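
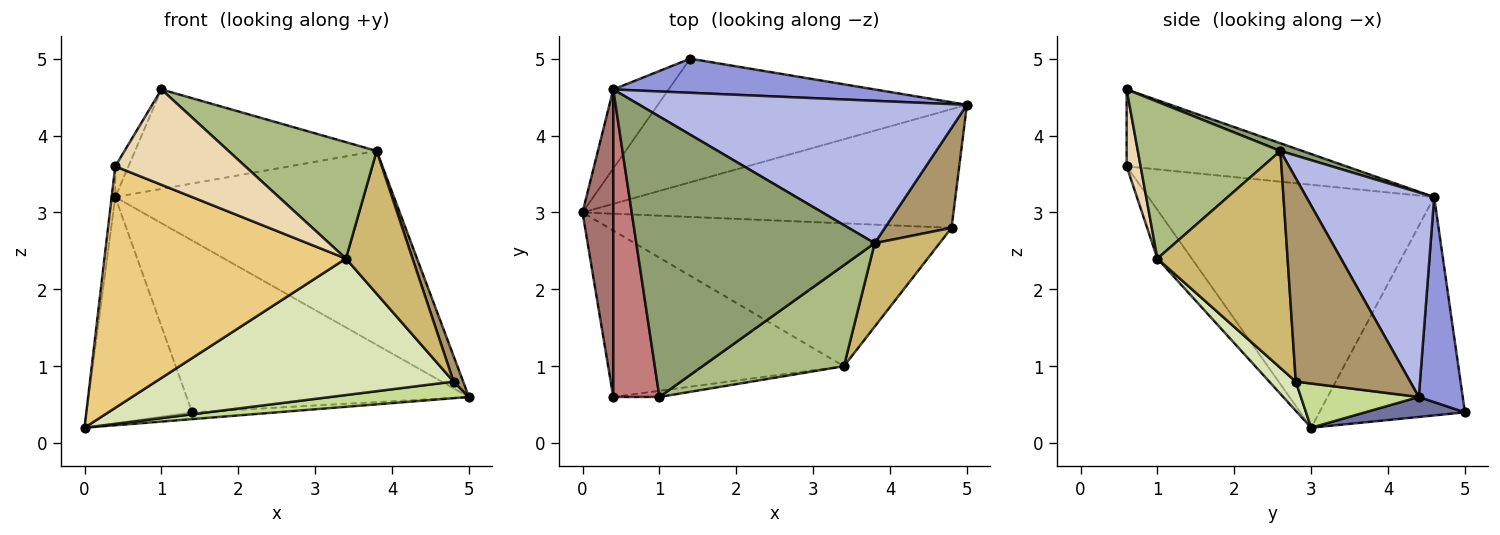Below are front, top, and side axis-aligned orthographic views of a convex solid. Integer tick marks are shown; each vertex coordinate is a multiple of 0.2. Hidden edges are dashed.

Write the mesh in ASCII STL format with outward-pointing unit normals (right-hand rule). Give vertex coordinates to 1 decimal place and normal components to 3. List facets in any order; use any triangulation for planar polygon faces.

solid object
 facet normal 0.064 0.055 -0.996
  outer loop
   vertex 1.4 5.0 0.4
   vertex 5.0 4.4 0.6
   vertex 0.0 3.0 0.2
  endloop
 endfacet
 facet normal -0.793 0.575 -0.201
  outer loop
   vertex 0.4 4.6 3.2
   vertex 1.4 5.0 0.4
   vertex 0.0 3.0 0.2
  endloop
 endfacet
 facet normal 0.151 0.970 0.192
  outer loop
   vertex 0.4 4.6 3.2
   vertex 5.0 4.4 0.6
   vertex 1.4 5.0 0.4
  endloop
 endfacet
 facet normal 0.347 0.756 0.555
  outer loop
   vertex 3.8 2.6 3.8
   vertex 5.0 4.4 0.6
   vertex 0.4 4.6 3.2
  endloop
 endfacet
 facet normal 0.030 0.334 0.942
  outer loop
   vertex 3.8 2.6 3.8
   vertex 0.4 4.6 3.2
   vertex 1.0 0.6 4.6
  endloop
 endfacet
 facet normal 0.588 -0.611 0.530
  outer loop
   vertex 3.8 2.6 3.8
   vertex 1.0 0.6 4.6
   vertex 3.4 1.0 2.4
  endloop
 endfacet
 facet normal 0.117 -0.138 -0.984
  outer loop
   vertex 4.8 2.8 0.8
   vertex 0.0 3.0 0.2
   vertex 5.0 4.4 0.6
  endloop
 endfacet
 facet normal 0.061 -0.689 -0.722
  outer loop
   vertex 4.8 2.8 0.8
   vertex 3.4 1.0 2.4
   vertex 0.0 3.0 0.2
  endloop
 endfacet
 facet normal 0.947 -0.080 0.310
  outer loop
   vertex 4.8 2.8 0.8
   vertex 5.0 4.4 0.6
   vertex 3.8 2.6 3.8
  endloop
 endfacet
 facet normal 0.860 -0.440 0.257
  outer loop
   vertex 4.8 2.8 0.8
   vertex 3.8 2.6 3.8
   vertex 3.4 1.0 2.4
  endloop
 endfacet
 facet normal -0.116 -0.818 -0.564
  outer loop
   vertex 0.4 0.6 3.6
   vertex 0.0 3.0 0.2
   vertex 3.4 1.0 2.4
  endloop
 endfacet
 facet normal 0.107 -0.992 -0.064
  outer loop
   vertex 0.4 0.6 3.6
   vertex 3.4 1.0 2.4
   vertex 1.0 0.6 4.6
  endloop
 endfacet
 facet normal -0.992 0.013 0.126
  outer loop
   vertex 0.4 0.6 3.6
   vertex 0.4 4.6 3.2
   vertex 0.0 3.0 0.2
  endloop
 endfacet
 facet normal -0.856 0.051 0.514
  outer loop
   vertex 0.4 0.6 3.6
   vertex 1.0 0.6 4.6
   vertex 0.4 4.6 3.2
  endloop
 endfacet
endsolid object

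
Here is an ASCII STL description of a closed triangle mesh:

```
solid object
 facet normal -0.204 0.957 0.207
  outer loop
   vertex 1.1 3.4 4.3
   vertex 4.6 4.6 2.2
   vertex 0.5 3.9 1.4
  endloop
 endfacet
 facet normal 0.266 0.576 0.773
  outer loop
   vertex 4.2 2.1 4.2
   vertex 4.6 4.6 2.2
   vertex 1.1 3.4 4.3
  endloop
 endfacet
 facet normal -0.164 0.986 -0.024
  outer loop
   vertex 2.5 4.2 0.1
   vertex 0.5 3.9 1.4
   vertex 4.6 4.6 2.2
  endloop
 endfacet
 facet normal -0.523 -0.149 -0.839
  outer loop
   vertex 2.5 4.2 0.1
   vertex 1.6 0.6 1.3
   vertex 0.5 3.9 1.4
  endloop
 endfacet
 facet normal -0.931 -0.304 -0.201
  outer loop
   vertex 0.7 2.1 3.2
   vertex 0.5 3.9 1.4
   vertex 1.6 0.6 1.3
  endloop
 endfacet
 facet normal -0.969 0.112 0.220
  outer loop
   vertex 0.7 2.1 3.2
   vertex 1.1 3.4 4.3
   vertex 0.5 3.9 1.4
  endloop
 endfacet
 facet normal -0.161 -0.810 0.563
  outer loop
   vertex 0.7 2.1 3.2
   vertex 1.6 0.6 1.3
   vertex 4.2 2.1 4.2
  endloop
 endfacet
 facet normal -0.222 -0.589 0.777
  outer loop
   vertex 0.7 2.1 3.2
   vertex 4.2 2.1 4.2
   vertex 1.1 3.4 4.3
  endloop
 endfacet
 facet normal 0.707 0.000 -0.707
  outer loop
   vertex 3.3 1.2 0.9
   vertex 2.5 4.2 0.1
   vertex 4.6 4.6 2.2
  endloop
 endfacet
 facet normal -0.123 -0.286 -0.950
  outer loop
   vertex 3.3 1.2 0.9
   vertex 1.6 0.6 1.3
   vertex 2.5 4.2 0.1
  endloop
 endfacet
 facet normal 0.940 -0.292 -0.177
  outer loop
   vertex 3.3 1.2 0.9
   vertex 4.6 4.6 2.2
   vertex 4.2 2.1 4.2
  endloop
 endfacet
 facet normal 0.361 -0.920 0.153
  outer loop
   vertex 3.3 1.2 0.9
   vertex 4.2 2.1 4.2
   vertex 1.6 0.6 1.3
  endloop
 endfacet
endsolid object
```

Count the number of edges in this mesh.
18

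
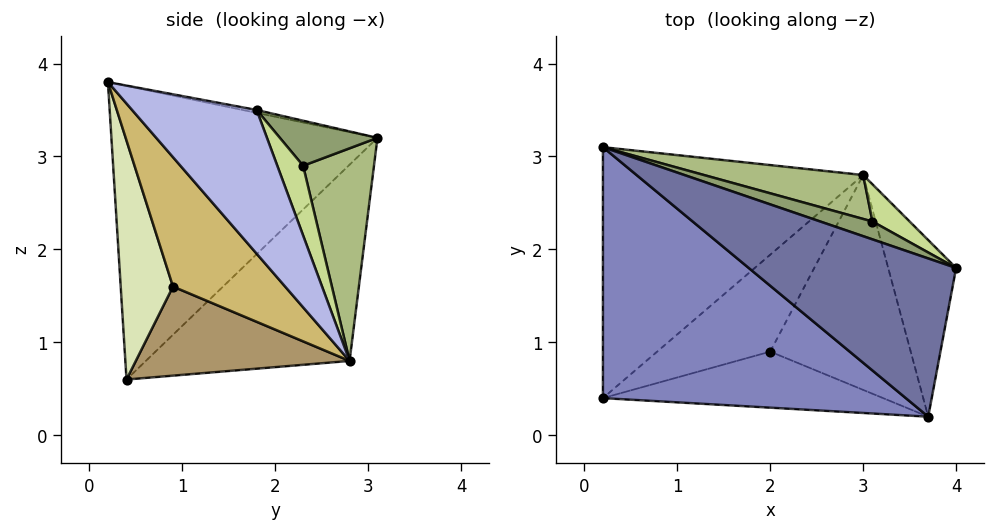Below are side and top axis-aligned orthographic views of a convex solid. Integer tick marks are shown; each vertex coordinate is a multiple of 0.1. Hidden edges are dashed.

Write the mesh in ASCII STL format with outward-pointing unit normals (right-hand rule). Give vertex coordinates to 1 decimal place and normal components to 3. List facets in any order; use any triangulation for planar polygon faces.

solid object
 facet normal -0.014 0.187 0.982
  outer loop
   vertex 3.7 0.2 3.8
   vertex 4.0 1.8 3.5
   vertex 0.2 3.1 3.2
  endloop
 endfacet
 facet normal -0.572 -0.569 0.591
  outer loop
   vertex 3.7 0.2 3.8
   vertex 0.2 3.1 3.2
   vertex 0.2 0.4 0.6
  endloop
 endfacet
 facet normal -0.477 0.610 -0.633
  outer loop
   vertex 3.0 2.8 0.8
   vertex 0.2 0.4 0.6
   vertex 0.2 3.1 3.2
  endloop
 endfacet
 facet normal 0.877 -0.242 -0.415
  outer loop
   vertex 3.0 2.8 0.8
   vertex 4.0 1.8 3.5
   vertex 3.7 0.2 3.8
  endloop
 endfacet
 facet normal 0.283 0.902 0.327
  outer loop
   vertex 3.1 2.3 2.9
   vertex 0.2 3.1 3.2
   vertex 4.0 1.8 3.5
  endloop
 endfacet
 facet normal 0.280 0.937 0.210
  outer loop
   vertex 3.1 2.3 2.9
   vertex 3.0 2.8 0.8
   vertex 0.2 3.1 3.2
  endloop
 endfacet
 facet normal 0.372 0.907 0.198
  outer loop
   vertex 3.1 2.3 2.9
   vertex 4.0 1.8 3.5
   vertex 3.0 2.8 0.8
  endloop
 endfacet
 facet normal 0.503 -0.632 -0.590
  outer loop
   vertex 2.0 0.9 1.6
   vertex 3.7 0.2 3.8
   vertex 0.2 0.4 0.6
  endloop
 endfacet
 facet normal 0.517 -0.549 -0.657
  outer loop
   vertex 2.0 0.9 1.6
   vertex 0.2 0.4 0.6
   vertex 3.0 2.8 0.8
  endloop
 endfacet
 facet normal 0.564 -0.554 -0.612
  outer loop
   vertex 2.0 0.9 1.6
   vertex 3.0 2.8 0.8
   vertex 3.7 0.2 3.8
  endloop
 endfacet
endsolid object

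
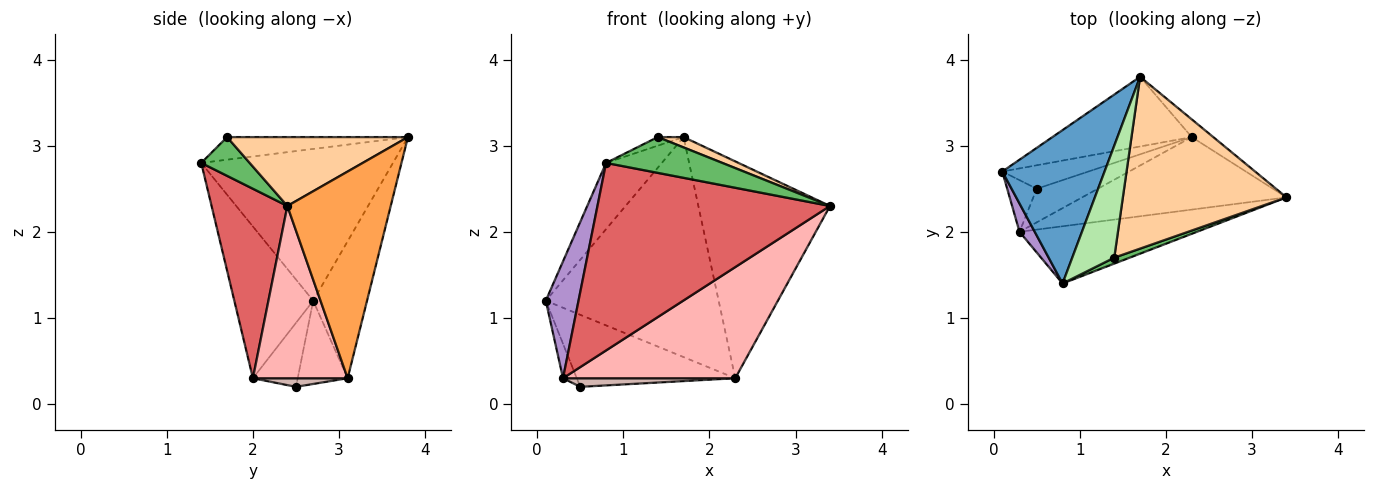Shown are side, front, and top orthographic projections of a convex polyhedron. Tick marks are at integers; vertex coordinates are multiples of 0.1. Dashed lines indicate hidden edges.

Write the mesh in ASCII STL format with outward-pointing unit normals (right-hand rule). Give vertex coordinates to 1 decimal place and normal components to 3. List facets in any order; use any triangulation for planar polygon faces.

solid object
 facet normal -0.806 0.234 0.543
  outer loop
   vertex 0.8 1.4 2.8
   vertex 1.7 3.8 3.1
   vertex 0.1 2.7 1.2
  endloop
 endfacet
 facet normal -0.285 0.914 -0.289
  outer loop
   vertex 2.3 3.1 0.3
   vertex 0.1 2.7 1.2
   vertex 1.7 3.8 3.1
  endloop
 endfacet
 facet normal 0.616 0.785 -0.064
  outer loop
   vertex 2.3 3.1 0.3
   vertex 1.7 3.8 3.1
   vertex 3.4 2.4 2.3
  endloop
 endfacet
 facet normal 0.387 -0.055 0.920
  outer loop
   vertex 1.4 1.7 3.1
   vertex 3.4 2.4 2.3
   vertex 1.7 3.8 3.1
  endloop
 endfacet
 facet normal 0.380 -0.912 0.152
  outer loop
   vertex 1.4 1.7 3.1
   vertex 0.8 1.4 2.8
   vertex 3.4 2.4 2.3
  endloop
 endfacet
 facet normal -0.473 0.068 0.878
  outer loop
   vertex 1.4 1.7 3.1
   vertex 1.7 3.8 3.1
   vertex 0.8 1.4 2.8
  endloop
 endfacet
 facet normal 0.298 -0.913 -0.279
  outer loop
   vertex 0.3 2.0 0.3
   vertex 3.4 2.4 2.3
   vertex 0.8 1.4 2.8
  endloop
 endfacet
 facet normal 0.418 -0.761 -0.496
  outer loop
   vertex 0.3 2.0 0.3
   vertex 2.3 3.1 0.3
   vertex 3.4 2.4 2.3
  endloop
 endfacet
 facet normal -0.920 -0.382 0.092
  outer loop
   vertex 0.3 2.0 0.3
   vertex 0.8 1.4 2.8
   vertex 0.1 2.7 1.2
  endloop
 endfacet
 facet normal -0.287 0.911 -0.297
  outer loop
   vertex 0.5 2.5 0.2
   vertex 0.1 2.7 1.2
   vertex 2.3 3.1 0.3
  endloop
 endfacet
 facet normal -0.874 0.269 -0.404
  outer loop
   vertex 0.5 2.5 0.2
   vertex 0.3 2.0 0.3
   vertex 0.1 2.7 1.2
  endloop
 endfacet
 facet normal 0.135 -0.246 -0.960
  outer loop
   vertex 0.5 2.5 0.2
   vertex 2.3 3.1 0.3
   vertex 0.3 2.0 0.3
  endloop
 endfacet
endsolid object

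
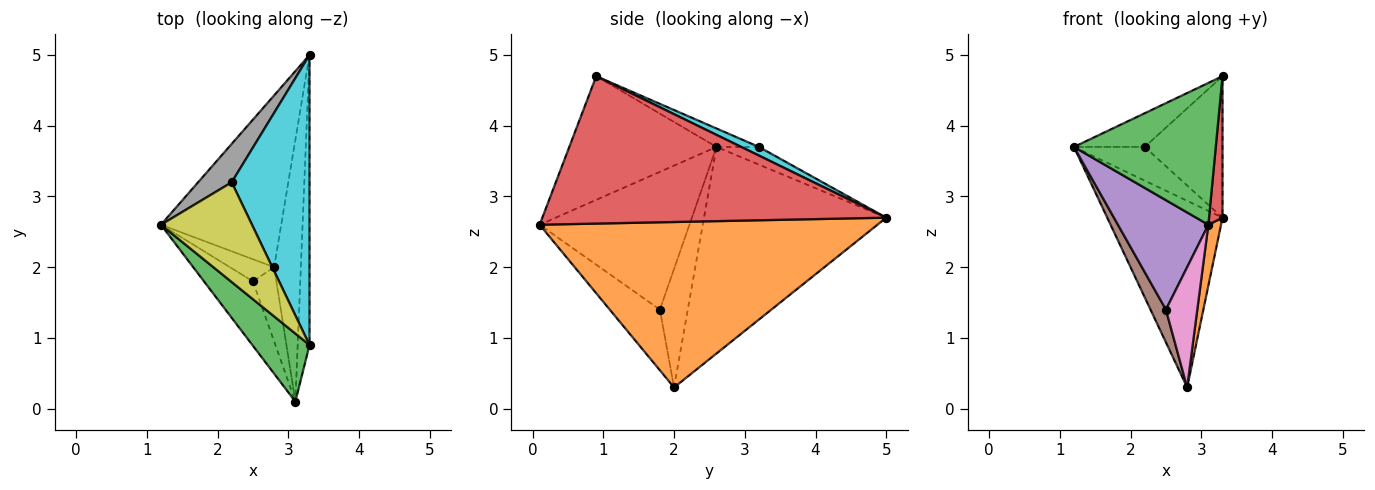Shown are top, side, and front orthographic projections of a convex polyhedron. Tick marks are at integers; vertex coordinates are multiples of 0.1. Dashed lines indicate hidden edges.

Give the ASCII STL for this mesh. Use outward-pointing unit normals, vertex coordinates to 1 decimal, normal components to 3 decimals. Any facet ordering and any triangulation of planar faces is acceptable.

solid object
 facet normal -0.758 0.480 -0.441
  outer loop
   vertex 2.8 2.0 0.3
   vertex 1.2 2.6 3.7
   vertex 3.3 5.0 2.7
  endloop
 endfacet
 facet normal 0.987 -0.037 -0.159
  outer loop
   vertex 2.8 2.0 0.3
   vertex 3.3 5.0 2.7
   vertex 3.1 0.1 2.6
  endloop
 endfacet
 facet normal -0.683 -0.658 0.316
  outer loop
   vertex 3.3 0.9 4.7
   vertex 1.2 2.6 3.7
   vertex 3.1 0.1 2.6
  endloop
 endfacet
 facet normal 0.996 -0.039 -0.080
  outer loop
   vertex 3.3 0.9 4.7
   vertex 3.1 0.1 2.6
   vertex 3.3 5.0 2.7
  endloop
 endfacet
 facet normal -0.819 -0.494 -0.291
  outer loop
   vertex 2.5 1.8 1.4
   vertex 3.1 0.1 2.6
   vertex 1.2 2.6 3.7
  endloop
 endfacet
 facet normal -0.832 -0.460 -0.310
  outer loop
   vertex 2.5 1.8 1.4
   vertex 1.2 2.6 3.7
   vertex 2.8 2.0 0.3
  endloop
 endfacet
 facet normal -0.806 -0.504 -0.311
  outer loop
   vertex 2.5 1.8 1.4
   vertex 2.8 2.0 0.3
   vertex 3.1 0.1 2.6
  endloop
 endfacet
 facet normal -0.368 0.613 0.699
  outer loop
   vertex 2.2 3.2 3.7
   vertex 3.3 5.0 2.7
   vertex 1.2 2.6 3.7
  endloop
 endfacet
 facet normal -0.189 0.314 0.930
  outer loop
   vertex 2.2 3.2 3.7
   vertex 1.2 2.6 3.7
   vertex 3.3 0.9 4.7
  endloop
 endfacet
 facet normal 0.099 0.436 0.894
  outer loop
   vertex 2.2 3.2 3.7
   vertex 3.3 0.9 4.7
   vertex 3.3 5.0 2.7
  endloop
 endfacet
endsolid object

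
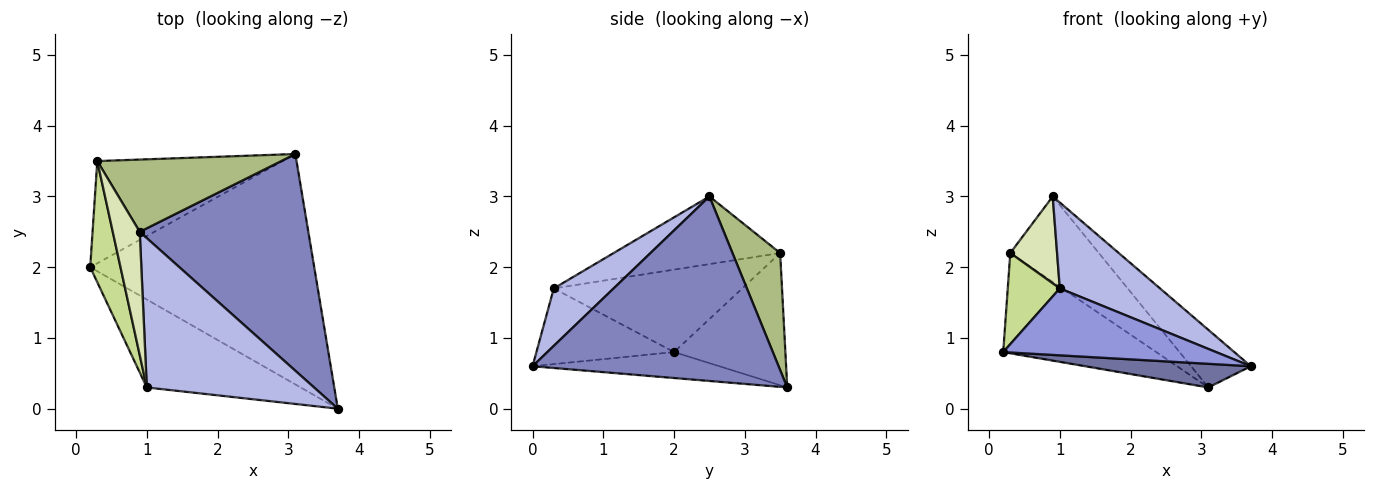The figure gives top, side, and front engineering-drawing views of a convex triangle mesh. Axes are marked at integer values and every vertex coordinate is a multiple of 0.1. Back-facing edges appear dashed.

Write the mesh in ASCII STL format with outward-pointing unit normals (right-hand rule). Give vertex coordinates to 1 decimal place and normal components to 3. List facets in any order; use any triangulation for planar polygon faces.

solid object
 facet normal -0.114 -0.101 -0.988
  outer loop
   vertex 3.1 3.6 0.3
   vertex 3.7 0.0 0.6
   vertex 0.2 2.0 0.8
  endloop
 endfacet
 facet normal 0.727 0.176 0.664
  outer loop
   vertex 0.9 2.5 3.0
   vertex 3.7 0.0 0.6
   vertex 3.1 3.6 0.3
  endloop
 endfacet
 facet normal -0.365 -0.564 -0.741
  outer loop
   vertex 1.0 0.3 1.7
   vertex 0.2 2.0 0.8
   vertex 3.7 0.0 0.6
  endloop
 endfacet
 facet normal 0.285 -0.478 0.831
  outer loop
   vertex 1.0 0.3 1.7
   vertex 3.7 0.0 0.6
   vertex 0.9 2.5 3.0
  endloop
 endfacet
 facet normal -0.454 0.624 -0.636
  outer loop
   vertex 0.3 3.5 2.2
   vertex 3.1 3.6 0.3
   vertex 0.2 2.0 0.8
  endloop
 endfacet
 facet normal 0.380 0.706 0.597
  outer loop
   vertex 0.3 3.5 2.2
   vertex 0.9 2.5 3.0
   vertex 3.1 3.6 0.3
  endloop
 endfacet
 facet normal -0.909 -0.251 0.334
  outer loop
   vertex 0.3 3.5 2.2
   vertex 0.2 2.0 0.8
   vertex 1.0 0.3 1.7
  endloop
 endfacet
 facet normal -0.899 -0.253 0.358
  outer loop
   vertex 0.3 3.5 2.2
   vertex 1.0 0.3 1.7
   vertex 0.9 2.5 3.0
  endloop
 endfacet
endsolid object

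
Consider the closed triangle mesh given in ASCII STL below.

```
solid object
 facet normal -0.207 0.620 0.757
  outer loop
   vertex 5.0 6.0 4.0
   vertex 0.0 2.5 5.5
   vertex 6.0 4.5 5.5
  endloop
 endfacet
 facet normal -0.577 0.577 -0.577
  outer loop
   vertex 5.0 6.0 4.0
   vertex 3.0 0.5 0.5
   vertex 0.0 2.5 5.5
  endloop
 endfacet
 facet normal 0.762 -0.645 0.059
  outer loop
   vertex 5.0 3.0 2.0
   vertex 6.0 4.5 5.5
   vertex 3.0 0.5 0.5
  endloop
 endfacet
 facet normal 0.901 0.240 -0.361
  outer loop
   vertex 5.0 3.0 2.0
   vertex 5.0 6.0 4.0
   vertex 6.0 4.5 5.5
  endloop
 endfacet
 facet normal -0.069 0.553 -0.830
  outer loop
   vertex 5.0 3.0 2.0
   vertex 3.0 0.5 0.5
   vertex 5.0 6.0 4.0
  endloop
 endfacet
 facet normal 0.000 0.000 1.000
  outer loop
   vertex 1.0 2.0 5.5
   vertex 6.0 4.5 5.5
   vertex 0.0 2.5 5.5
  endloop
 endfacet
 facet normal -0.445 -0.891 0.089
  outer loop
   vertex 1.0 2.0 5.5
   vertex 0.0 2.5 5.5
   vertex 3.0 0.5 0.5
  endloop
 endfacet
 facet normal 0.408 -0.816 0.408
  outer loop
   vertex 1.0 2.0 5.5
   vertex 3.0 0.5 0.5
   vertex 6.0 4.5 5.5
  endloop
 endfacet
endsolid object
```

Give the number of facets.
8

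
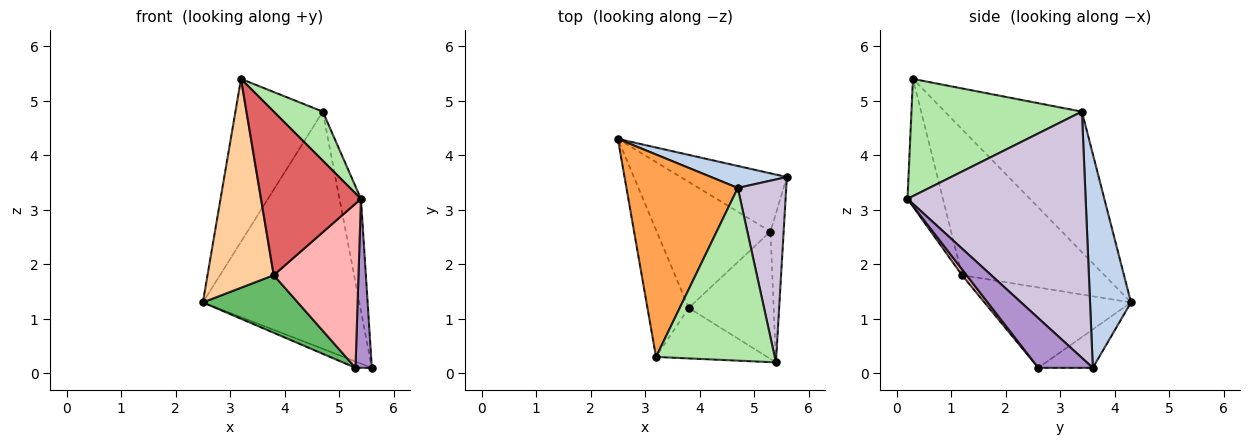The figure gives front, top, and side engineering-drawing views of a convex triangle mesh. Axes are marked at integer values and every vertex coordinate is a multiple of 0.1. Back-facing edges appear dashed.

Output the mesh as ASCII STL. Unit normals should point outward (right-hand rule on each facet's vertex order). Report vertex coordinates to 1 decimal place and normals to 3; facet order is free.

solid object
 facet normal -0.339 0.102 -0.935
  outer loop
   vertex 5.3 2.6 0.1
   vertex 2.5 4.3 1.3
   vertex 5.6 3.6 0.1
  endloop
 endfacet
 facet normal 0.252 0.964 0.089
  outer loop
   vertex 4.7 3.4 4.8
   vertex 5.6 3.6 0.1
   vertex 2.5 4.3 1.3
  endloop
 endfacet
 facet normal -0.701 0.447 0.556
  outer loop
   vertex 4.7 3.4 4.8
   vertex 2.5 4.3 1.3
   vertex 3.2 0.3 5.4
  endloop
 endfacet
 facet normal -0.878 -0.408 -0.248
  outer loop
   vertex 3.8 1.2 1.8
   vertex 3.2 0.3 5.4
   vertex 2.5 4.3 1.3
  endloop
 endfacet
 facet normal -0.540 -0.350 -0.765
  outer loop
   vertex 3.8 1.2 1.8
   vertex 2.5 4.3 1.3
   vertex 5.3 2.6 0.1
  endloop
 endfacet
 facet normal 0.689 -0.198 0.698
  outer loop
   vertex 5.4 0.2 3.2
   vertex 4.7 3.4 4.8
   vertex 3.2 0.3 5.4
  endloop
 endfacet
 facet normal -0.321 -0.905 -0.280
  outer loop
   vertex 5.4 0.2 3.2
   vertex 3.2 0.3 5.4
   vertex 3.8 1.2 1.8
  endloop
 endfacet
 facet normal 0.043 -0.789 -0.612
  outer loop
   vertex 5.4 0.2 3.2
   vertex 3.8 1.2 1.8
   vertex 5.3 2.6 0.1
  endloop
 endfacet
 facet normal 0.928 -0.279 -0.246
  outer loop
   vertex 5.4 0.2 3.2
   vertex 5.3 2.6 0.1
   vertex 5.6 3.6 0.1
  endloop
 endfacet
 facet normal 0.974 0.117 0.192
  outer loop
   vertex 5.4 0.2 3.2
   vertex 5.6 3.6 0.1
   vertex 4.7 3.4 4.8
  endloop
 endfacet
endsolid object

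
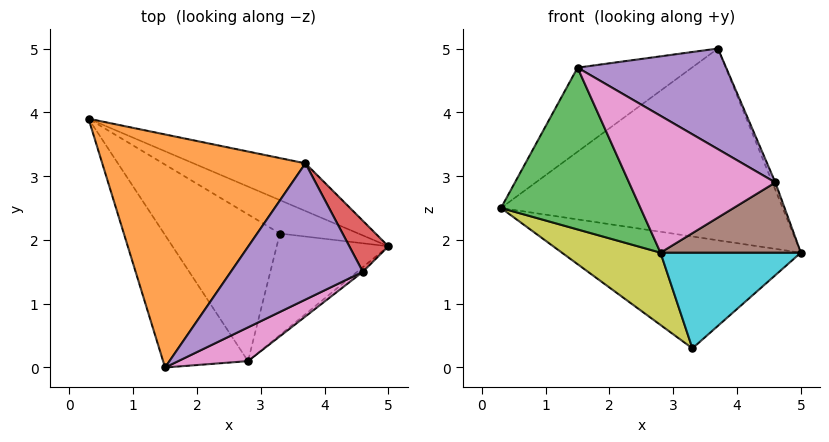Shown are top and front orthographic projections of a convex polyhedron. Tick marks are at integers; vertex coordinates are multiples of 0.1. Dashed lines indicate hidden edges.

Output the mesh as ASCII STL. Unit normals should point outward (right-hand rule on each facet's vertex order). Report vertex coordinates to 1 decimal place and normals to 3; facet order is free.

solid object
 facet normal 0.353 0.908 -0.226
  outer loop
   vertex 3.7 3.2 5.0
   vertex 5.0 1.9 1.8
   vertex 0.3 3.9 2.5
  endloop
 endfacet
 facet normal -0.528 0.288 0.799
  outer loop
   vertex 3.7 3.2 5.0
   vertex 0.3 3.9 2.5
   vertex 1.5 0.0 4.7
  endloop
 endfacet
 facet normal -0.804 -0.460 -0.376
  outer loop
   vertex 2.8 0.1 1.8
   vertex 1.5 0.0 4.7
   vertex 0.3 3.9 2.5
  endloop
 endfacet
 facet normal 0.932 0.052 0.358
  outer loop
   vertex 4.6 1.5 2.9
   vertex 5.0 1.9 1.8
   vertex 3.7 3.2 5.0
  endloop
 endfacet
 facet normal 0.602 -0.474 0.642
  outer loop
   vertex 4.6 1.5 2.9
   vertex 3.7 3.2 5.0
   vertex 1.5 0.0 4.7
  endloop
 endfacet
 facet normal 0.632 -0.773 -0.051
  outer loop
   vertex 4.6 1.5 2.9
   vertex 2.8 0.1 1.8
   vertex 5.0 1.9 1.8
  endloop
 endfacet
 facet normal 0.520 -0.829 0.205
  outer loop
   vertex 4.6 1.5 2.9
   vertex 1.5 0.0 4.7
   vertex 2.8 0.1 1.8
  endloop
 endfacet
 facet normal 0.343 0.900 -0.269
  outer loop
   vertex 3.3 2.1 0.3
   vertex 0.3 3.9 2.5
   vertex 5.0 1.9 1.8
  endloop
 endfacet
 facet normal -0.678 -0.325 -0.659
  outer loop
   vertex 3.3 2.1 0.3
   vertex 2.8 0.1 1.8
   vertex 0.3 3.9 2.5
  endloop
 endfacet
 facet normal 0.489 -0.598 -0.634
  outer loop
   vertex 3.3 2.1 0.3
   vertex 5.0 1.9 1.8
   vertex 2.8 0.1 1.8
  endloop
 endfacet
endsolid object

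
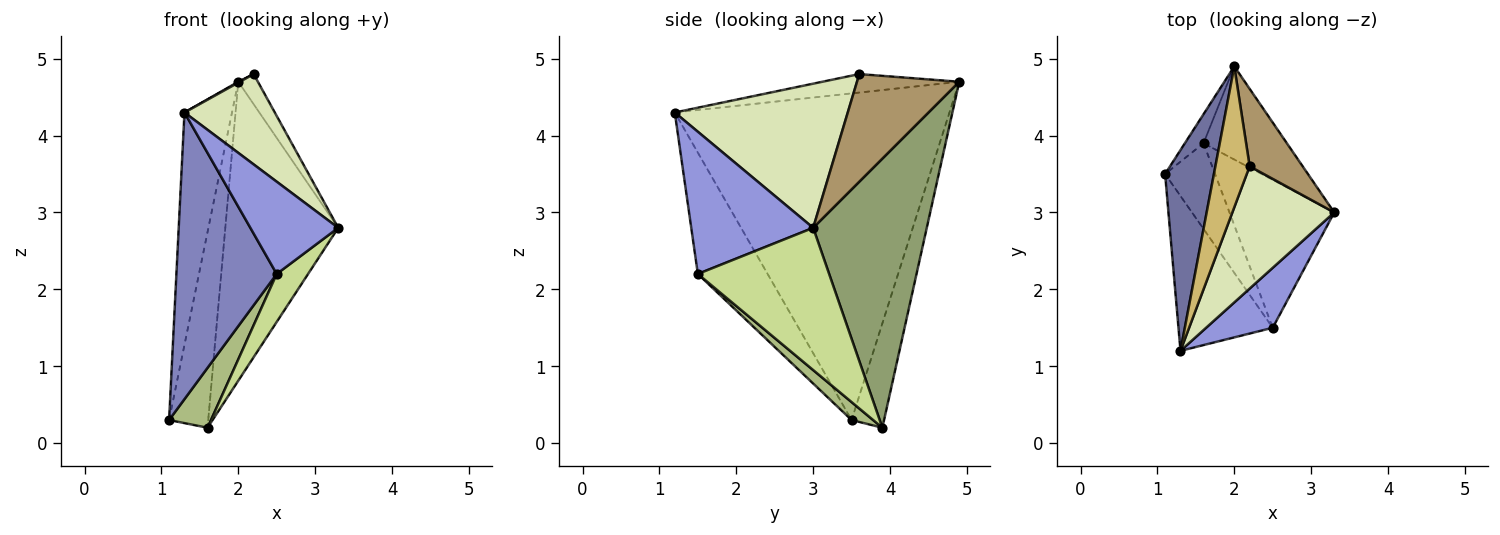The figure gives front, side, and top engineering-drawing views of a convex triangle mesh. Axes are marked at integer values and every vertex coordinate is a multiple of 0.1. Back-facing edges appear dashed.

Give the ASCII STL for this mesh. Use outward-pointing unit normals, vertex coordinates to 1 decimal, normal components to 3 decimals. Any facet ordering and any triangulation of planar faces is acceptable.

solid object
 facet normal -0.975 0.169 0.146
  outer loop
   vertex 2.0 4.9 4.7
   vertex 1.1 3.5 0.3
   vertex 1.3 1.2 4.3
  endloop
 endfacet
 facet normal -0.522 -0.750 -0.405
  outer loop
   vertex 2.5 1.5 2.2
   vertex 1.3 1.2 4.3
   vertex 1.1 3.5 0.3
  endloop
 endfacet
 facet normal 0.758 -0.547 0.355
  outer loop
   vertex 2.5 1.5 2.2
   vertex 3.3 3.0 2.8
   vertex 1.3 1.2 4.3
  endloop
 endfacet
 facet normal -0.634 0.765 -0.114
  outer loop
   vertex 1.6 3.9 0.2
   vertex 1.1 3.5 0.3
   vertex 2.0 4.9 4.7
  endloop
 endfacet
 facet normal 0.693 0.689 -0.215
  outer loop
   vertex 1.6 3.9 0.2
   vertex 2.0 4.9 4.7
   vertex 3.3 3.0 2.8
  endloop
 endfacet
 facet normal 0.282 -0.549 -0.786
  outer loop
   vertex 1.6 3.9 0.2
   vertex 2.5 1.5 2.2
   vertex 1.1 3.5 0.3
  endloop
 endfacet
 facet normal 0.791 -0.189 -0.582
  outer loop
   vertex 1.6 3.9 0.2
   vertex 3.3 3.0 2.8
   vertex 2.5 1.5 2.2
  endloop
 endfacet
 facet normal 0.751 -0.392 0.531
  outer loop
   vertex 2.2 3.6 4.8
   vertex 1.3 1.2 4.3
   vertex 3.3 3.0 2.8
  endloop
 endfacet
 facet normal 0.884 0.170 0.435
  outer loop
   vertex 2.2 3.6 4.8
   vertex 3.3 3.0 2.8
   vertex 2.0 4.9 4.7
  endloop
 endfacet
 facet normal -0.475 -0.005 0.880
  outer loop
   vertex 2.2 3.6 4.8
   vertex 2.0 4.9 4.7
   vertex 1.3 1.2 4.3
  endloop
 endfacet
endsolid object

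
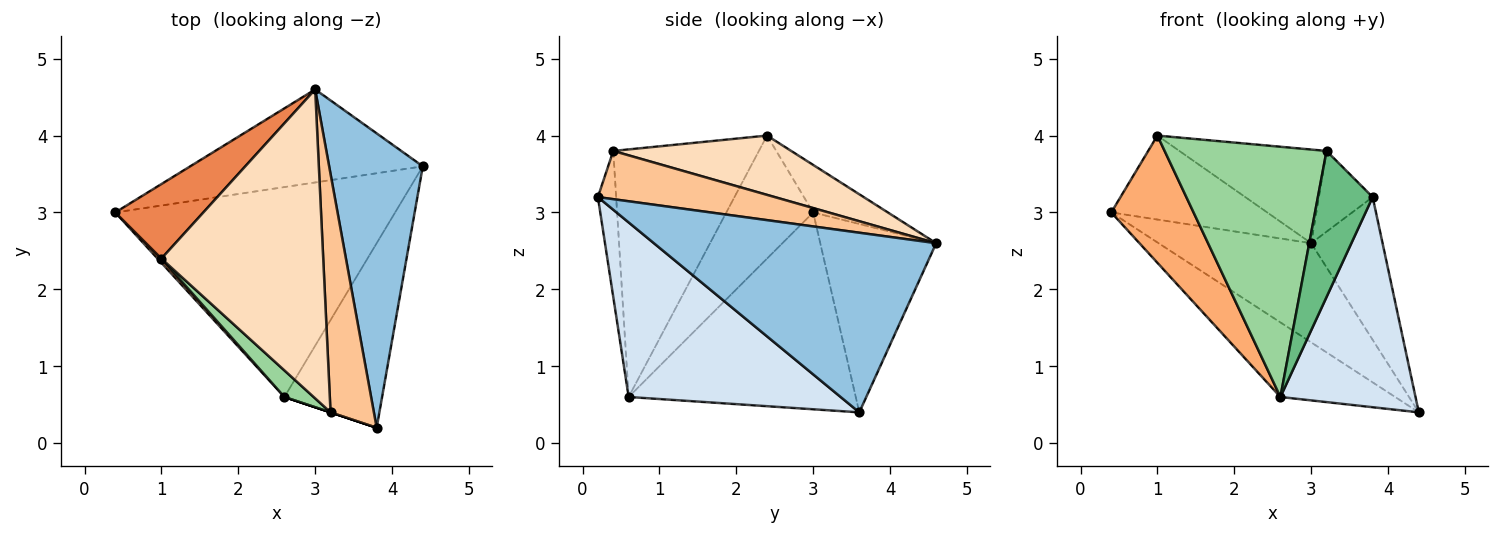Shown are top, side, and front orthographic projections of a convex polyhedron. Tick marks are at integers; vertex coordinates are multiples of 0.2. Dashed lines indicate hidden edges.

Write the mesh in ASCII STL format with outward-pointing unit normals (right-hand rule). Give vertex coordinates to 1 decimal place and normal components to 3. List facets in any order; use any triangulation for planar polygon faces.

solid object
 facet normal -0.485 0.638 -0.598
  outer loop
   vertex 3.0 4.6 2.6
   vertex 4.4 3.6 0.4
   vertex 0.4 3.0 3.0
  endloop
 endfacet
 facet normal 0.865 0.219 0.451
  outer loop
   vertex 3.0 4.6 2.6
   vertex 3.8 0.2 3.2
   vertex 4.4 3.6 0.4
  endloop
 endfacet
 facet normal -0.552 0.279 -0.785
  outer loop
   vertex 2.6 0.6 0.6
   vertex 0.4 3.0 3.0
   vertex 4.4 3.6 0.4
  endloop
 endfacet
 facet normal 0.763 -0.486 -0.427
  outer loop
   vertex 2.6 0.6 0.6
   vertex 4.4 3.6 0.4
   vertex 3.8 0.2 3.2
  endloop
 endfacet
 facet normal -0.337 0.704 0.625
  outer loop
   vertex 1.0 2.4 4.0
   vertex 3.0 4.6 2.6
   vertex 0.4 3.0 3.0
  endloop
 endfacet
 facet normal -0.726 -0.688 0.023
  outer loop
   vertex 1.0 2.4 4.0
   vertex 0.4 3.0 3.0
   vertex 2.6 0.6 0.6
  endloop
 endfacet
 facet normal 0.725 0.221 0.652
  outer loop
   vertex 3.2 0.4 3.8
   vertex 3.8 0.2 3.2
   vertex 3.0 4.6 2.6
  endloop
 endfacet
 facet normal 0.331 0.274 0.903
  outer loop
   vertex 3.2 0.4 3.8
   vertex 3.0 4.6 2.6
   vertex 1.0 2.4 4.0
  endloop
 endfacet
 facet normal -0.316 -0.949 0.000
  outer loop
   vertex 3.2 0.4 3.8
   vertex 2.6 0.6 0.6
   vertex 3.8 0.2 3.2
  endloop
 endfacet
 facet normal -0.667 -0.741 0.079
  outer loop
   vertex 3.2 0.4 3.8
   vertex 1.0 2.4 4.0
   vertex 2.6 0.6 0.6
  endloop
 endfacet
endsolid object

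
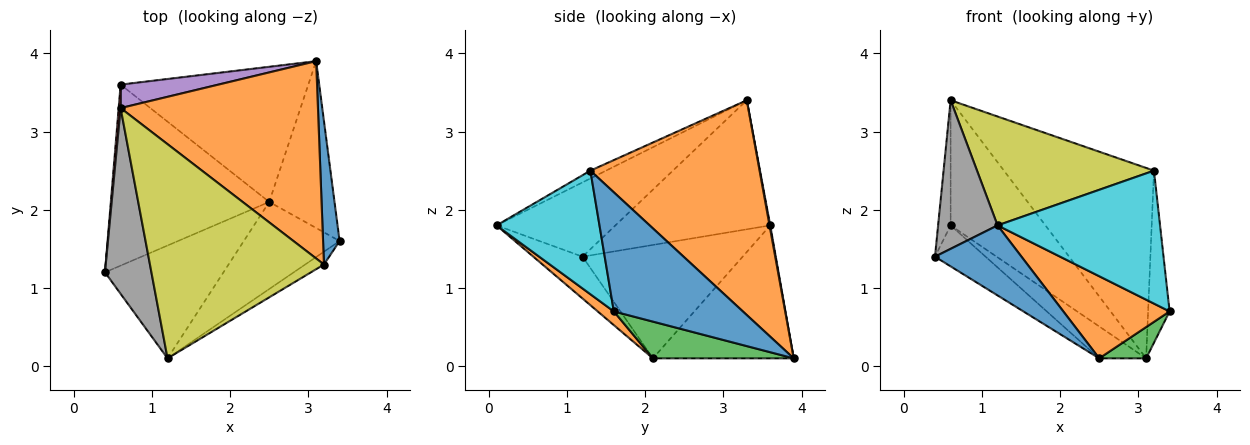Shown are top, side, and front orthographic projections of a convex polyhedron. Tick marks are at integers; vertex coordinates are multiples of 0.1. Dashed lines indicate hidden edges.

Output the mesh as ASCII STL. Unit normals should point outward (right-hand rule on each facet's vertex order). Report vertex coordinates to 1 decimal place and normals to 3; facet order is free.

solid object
 facet normal 0.977 0.163 0.136
  outer loop
   vertex 3.2 1.3 2.5
   vertex 3.4 1.6 0.7
   vertex 3.1 3.9 0.1
  endloop
 endfacet
 facet normal 0.617 0.547 0.567
  outer loop
   vertex 3.2 1.3 2.5
   vertex 3.1 3.9 0.1
   vertex 0.6 3.3 3.4
  endloop
 endfacet
 facet normal 0.484 -0.161 -0.860
  outer loop
   vertex 2.5 2.1 0.1
   vertex 3.1 3.9 0.1
   vertex 3.4 1.6 0.7
  endloop
 endfacet
 facet normal -0.997 0.081 0.015
  outer loop
   vertex 0.6 3.6 1.8
   vertex 0.4 1.2 1.4
   vertex 0.6 3.3 3.4
  endloop
 endfacet
 facet normal 0.007 0.983 0.184
  outer loop
   vertex 0.6 3.6 1.8
   vertex 0.6 3.3 3.4
   vertex 3.1 3.9 0.1
  endloop
 endfacet
 facet normal -0.573 0.181 -0.800
  outer loop
   vertex 0.6 3.6 1.8
   vertex 2.5 2.1 0.1
   vertex 0.4 1.2 1.4
  endloop
 endfacet
 facet normal -0.568 0.189 -0.801
  outer loop
   vertex 0.6 3.6 1.8
   vertex 3.1 3.9 0.1
   vertex 2.5 2.1 0.1
  endloop
 endfacet
 facet normal -0.781 -0.390 0.488
  outer loop
   vertex 1.2 0.1 1.8
   vertex 0.6 3.3 3.4
   vertex 0.4 1.2 1.4
  endloop
 endfacet
 facet normal -0.040 -0.453 0.891
  outer loop
   vertex 1.2 0.1 1.8
   vertex 3.2 1.3 2.5
   vertex 0.6 3.3 3.4
  endloop
 endfacet
 facet normal 0.534 -0.842 -0.081
  outer loop
   vertex 1.2 0.1 1.8
   vertex 3.4 1.6 0.7
   vertex 3.2 1.3 2.5
  endloop
 endfacet
 facet normal -0.287 -0.505 -0.814
  outer loop
   vertex 1.2 0.1 1.8
   vertex 0.4 1.2 1.4
   vertex 2.5 2.1 0.1
  endloop
 endfacet
 facet normal 0.103 -0.682 -0.724
  outer loop
   vertex 1.2 0.1 1.8
   vertex 2.5 2.1 0.1
   vertex 3.4 1.6 0.7
  endloop
 endfacet
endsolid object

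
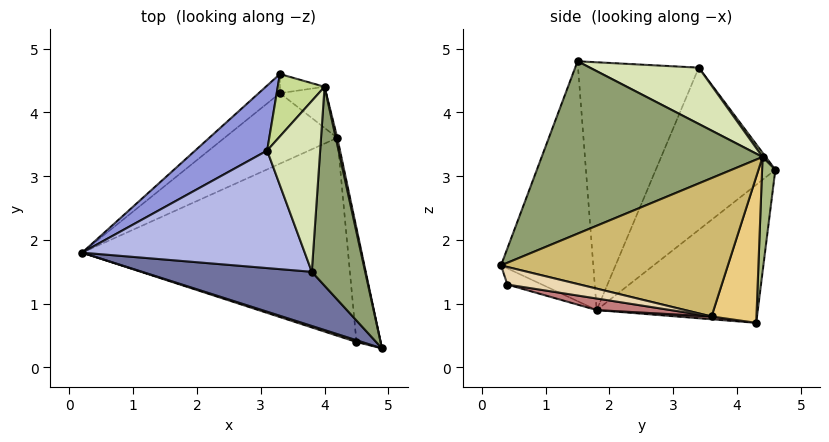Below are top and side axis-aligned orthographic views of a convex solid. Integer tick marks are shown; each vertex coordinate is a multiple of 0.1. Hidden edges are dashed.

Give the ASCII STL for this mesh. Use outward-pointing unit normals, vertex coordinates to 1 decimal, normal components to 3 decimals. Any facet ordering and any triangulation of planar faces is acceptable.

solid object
 facet normal -0.327 -0.916 0.231
  outer loop
   vertex 3.8 1.5 4.8
   vertex 0.2 1.8 0.9
   vertex 4.9 0.3 1.6
  endloop
 endfacet
 facet normal -0.629 0.772 -0.096
  outer loop
   vertex 3.3 4.3 0.7
   vertex 0.2 1.8 0.9
   vertex 3.3 4.6 3.1
  endloop
 endfacet
 facet normal -0.751 0.570 0.333
  outer loop
   vertex 3.1 3.4 4.7
   vertex 3.3 4.6 3.1
   vertex 0.2 1.8 0.9
  endloop
 endfacet
 facet normal -0.724 -0.232 0.650
  outer loop
   vertex 3.1 3.4 4.7
   vertex 0.2 1.8 0.9
   vertex 3.8 1.5 4.8
  endloop
 endfacet
 facet normal 0.952 0.087 0.295
  outer loop
   vertex 4.0 4.4 3.3
   vertex 3.8 1.5 4.8
   vertex 4.9 0.3 1.6
  endloop
 endfacet
 facet normal 0.304 0.945 -0.118
  outer loop
   vertex 4.0 4.4 3.3
   vertex 3.3 4.3 0.7
   vertex 3.3 4.6 3.1
  endloop
 endfacet
 facet normal 0.055 0.795 0.603
  outer loop
   vertex 4.0 4.4 3.3
   vertex 3.3 4.6 3.1
   vertex 3.1 3.4 4.7
  endloop
 endfacet
 facet normal 0.697 0.291 0.656
  outer loop
   vertex 4.0 4.4 3.3
   vertex 3.1 3.4 4.7
   vertex 3.8 1.5 4.8
  endloop
 endfacet
 facet normal -0.317 -0.942 0.108
  outer loop
   vertex 4.5 0.4 1.3
   vertex 4.9 0.3 1.6
   vertex 0.2 1.8 0.9
  endloop
 endfacet
 facet normal 0.978 0.210 0.011
  outer loop
   vertex 4.2 3.6 0.8
   vertex 4.0 4.4 3.3
   vertex 4.9 0.3 1.6
  endloop
 endfacet
 facet normal 0.616 0.764 -0.195
  outer loop
   vertex 4.2 3.6 0.8
   vertex 3.3 4.3 0.7
   vertex 4.0 4.4 3.3
  endloop
 endfacet
 facet normal 0.587 -0.071 -0.806
  outer loop
   vertex 4.2 3.6 0.8
   vertex 4.9 0.3 1.6
   vertex 4.5 0.4 1.3
  endloop
 endfacet
 facet normal 0.025 -0.110 -0.994
  outer loop
   vertex 4.2 3.6 0.8
   vertex 0.2 1.8 0.9
   vertex 3.3 4.3 0.7
  endloop
 endfacet
 facet normal 0.043 -0.150 -0.988
  outer loop
   vertex 4.2 3.6 0.8
   vertex 4.5 0.4 1.3
   vertex 0.2 1.8 0.9
  endloop
 endfacet
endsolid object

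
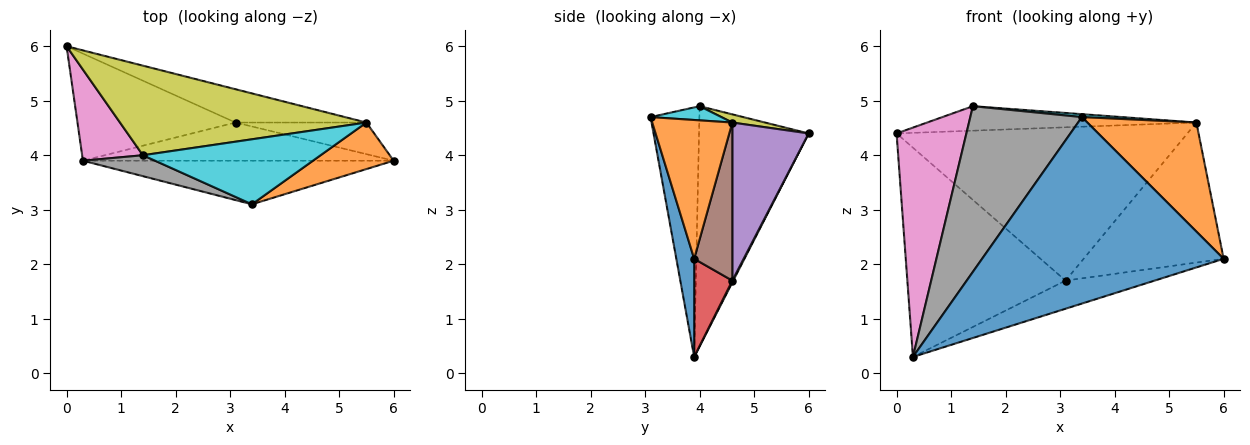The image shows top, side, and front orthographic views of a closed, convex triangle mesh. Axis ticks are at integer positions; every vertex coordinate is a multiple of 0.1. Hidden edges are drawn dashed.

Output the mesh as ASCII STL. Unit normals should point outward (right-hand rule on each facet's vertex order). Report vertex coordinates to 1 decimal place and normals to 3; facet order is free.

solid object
 facet normal 0.072 -0.971 -0.227
  outer loop
   vertex 3.4 3.1 4.7
   vertex 0.3 3.9 0.3
   vertex 6.0 3.9 2.1
  endloop
 endfacet
 facet normal 0.560 -0.762 0.325
  outer loop
   vertex 5.5 4.6 4.6
   vertex 3.4 3.1 4.7
   vertex 6.0 3.9 2.1
  endloop
 endfacet
 facet normal 0.005 0.890 -0.456
  outer loop
   vertex 3.1 4.6 1.7
   vertex 0.3 3.9 0.3
   vertex 0.0 6.0 4.4
  endloop
 endfacet
 facet normal 0.246 0.575 -0.780
  outer loop
   vertex 3.1 4.6 1.7
   vertex 6.0 3.9 2.1
   vertex 0.3 3.9 0.3
  endloop
 endfacet
 facet normal 0.248 0.947 -0.206
  outer loop
   vertex 3.1 4.6 1.7
   vertex 0.0 6.0 4.4
   vertex 5.5 4.6 4.6
  endloop
 endfacet
 facet normal 0.257 0.943 -0.213
  outer loop
   vertex 3.1 4.6 1.7
   vertex 5.5 4.6 4.6
   vertex 6.0 3.9 2.1
  endloop
 endfacet
 facet normal -0.825 -0.525 0.209
  outer loop
   vertex 1.4 4.0 4.9
   vertex 0.0 6.0 4.4
   vertex 0.3 3.9 0.3
  endloop
 endfacet
 facet normal -0.398 -0.910 0.115
  outer loop
   vertex 1.4 4.0 4.9
   vertex 0.3 3.9 0.3
   vertex 3.4 3.1 4.7
  endloop
 endfacet
 facet normal 0.032 0.263 0.964
  outer loop
   vertex 1.4 4.0 4.9
   vertex 5.5 4.6 4.6
   vertex 0.0 6.0 4.4
  endloop
 endfacet
 facet normal 0.079 -0.045 0.996
  outer loop
   vertex 1.4 4.0 4.9
   vertex 3.4 3.1 4.7
   vertex 5.5 4.6 4.6
  endloop
 endfacet
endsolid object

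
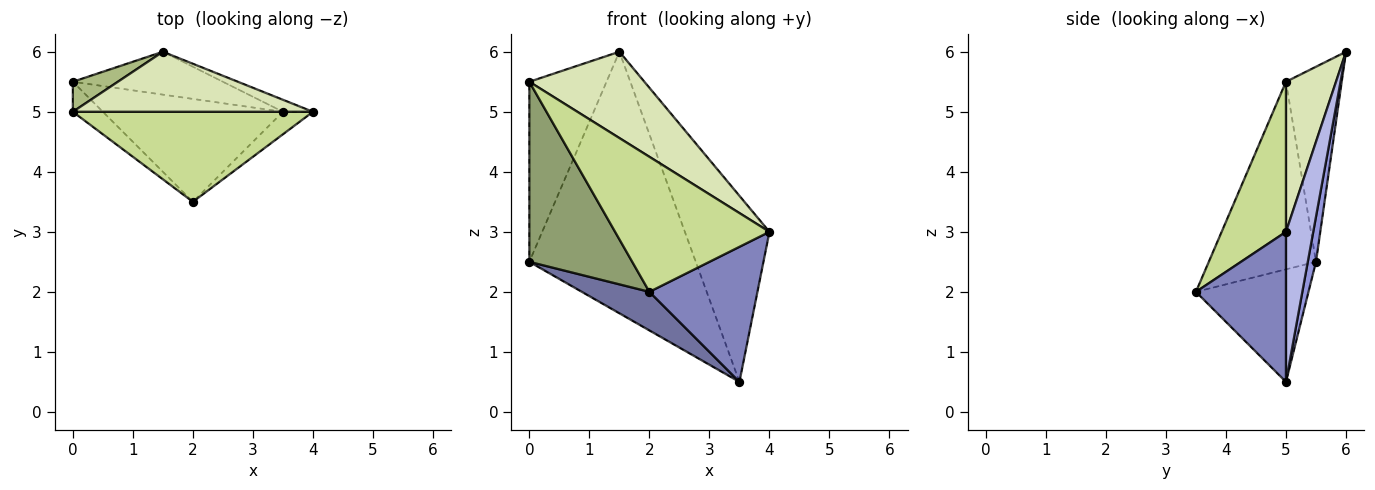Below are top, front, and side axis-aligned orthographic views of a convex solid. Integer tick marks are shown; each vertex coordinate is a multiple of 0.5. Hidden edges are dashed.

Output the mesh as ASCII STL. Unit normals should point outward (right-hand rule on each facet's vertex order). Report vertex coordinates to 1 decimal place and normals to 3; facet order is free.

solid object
 facet normal -0.505 -0.303 -0.808
  outer loop
   vertex 3.5 5.0 0.5
   vertex 2.0 3.5 2.0
   vertex 0.0 5.5 2.5
  endloop
 endfacet
 facet normal 0.635 -0.762 -0.127
  outer loop
   vertex 3.5 5.0 0.5
   vertex 4.0 5.0 3.0
   vertex 2.0 3.5 2.0
  endloop
 endfacet
 facet normal 0.048 0.986 -0.162
  outer loop
   vertex 3.5 5.0 0.5
   vertex 0.0 5.5 2.5
   vertex 1.5 6.0 6.0
  endloop
 endfacet
 facet normal 0.306 0.950 -0.061
  outer loop
   vertex 3.5 5.0 0.5
   vertex 1.5 6.0 6.0
   vertex 4.0 5.0 3.0
  endloop
 endfacet
 facet normal -0.717 -0.688 -0.115
  outer loop
   vertex 0.0 5.0 5.5
   vertex 0.0 5.5 2.5
   vertex 2.0 3.5 2.0
  endloop
 endfacet
 facet normal -0.580 0.803 0.134
  outer loop
   vertex 0.0 5.0 5.5
   vertex 1.5 6.0 6.0
   vertex 0.0 5.5 2.5
  endloop
 endfacet
 facet normal 0.328 -0.786 0.524
  outer loop
   vertex 0.0 5.0 5.5
   vertex 2.0 3.5 2.0
   vertex 4.0 5.0 3.0
  endloop
 endfacet
 facet normal 0.336 -0.773 0.538
  outer loop
   vertex 0.0 5.0 5.5
   vertex 4.0 5.0 3.0
   vertex 1.5 6.0 6.0
  endloop
 endfacet
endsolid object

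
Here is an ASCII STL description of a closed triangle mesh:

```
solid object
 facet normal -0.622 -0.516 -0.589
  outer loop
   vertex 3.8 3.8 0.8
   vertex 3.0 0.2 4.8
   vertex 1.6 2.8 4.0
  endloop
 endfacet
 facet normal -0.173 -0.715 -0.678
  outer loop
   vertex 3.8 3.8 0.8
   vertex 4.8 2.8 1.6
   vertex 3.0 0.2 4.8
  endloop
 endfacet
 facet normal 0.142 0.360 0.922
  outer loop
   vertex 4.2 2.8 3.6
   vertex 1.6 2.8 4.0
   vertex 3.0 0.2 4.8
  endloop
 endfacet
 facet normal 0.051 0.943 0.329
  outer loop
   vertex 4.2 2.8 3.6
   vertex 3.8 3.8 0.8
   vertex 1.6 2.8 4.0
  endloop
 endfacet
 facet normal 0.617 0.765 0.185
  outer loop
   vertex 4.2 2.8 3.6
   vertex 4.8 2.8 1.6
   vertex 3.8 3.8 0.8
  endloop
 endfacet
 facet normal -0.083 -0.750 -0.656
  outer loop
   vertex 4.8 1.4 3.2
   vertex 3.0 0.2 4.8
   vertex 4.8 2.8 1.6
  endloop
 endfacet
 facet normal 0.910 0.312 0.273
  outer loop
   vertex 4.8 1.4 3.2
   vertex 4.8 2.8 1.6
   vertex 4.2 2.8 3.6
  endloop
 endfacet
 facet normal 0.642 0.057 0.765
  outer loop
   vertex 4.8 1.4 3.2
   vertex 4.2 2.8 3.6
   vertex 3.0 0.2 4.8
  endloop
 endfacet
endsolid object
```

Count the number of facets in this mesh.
8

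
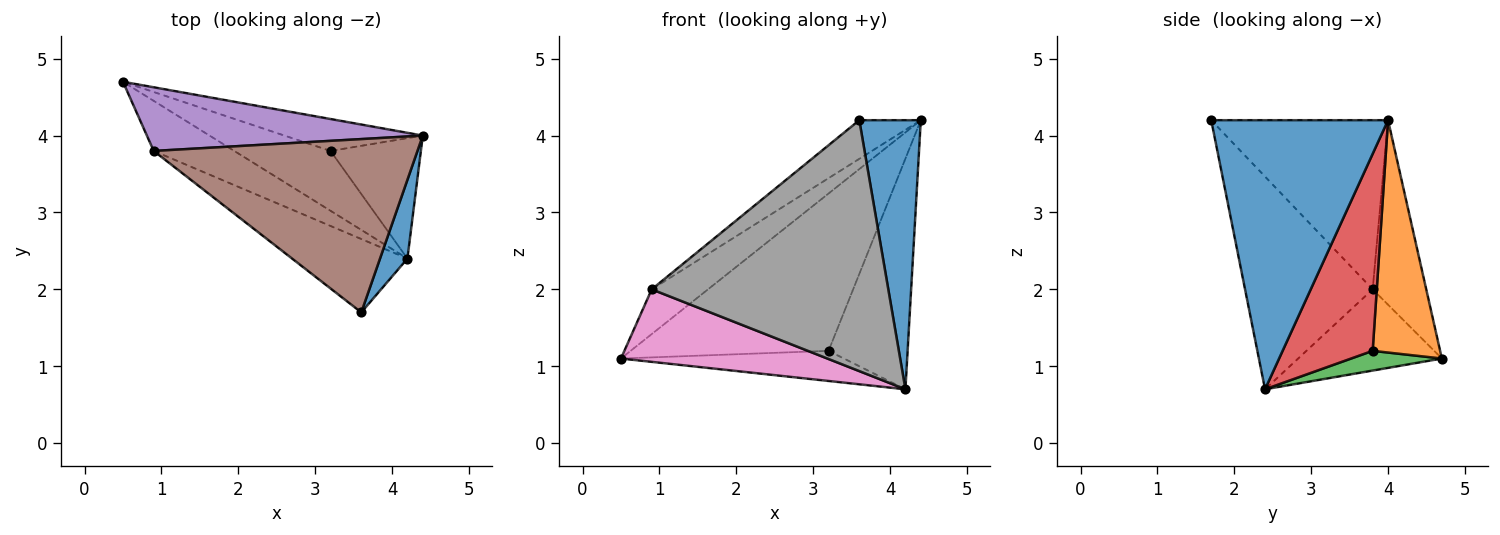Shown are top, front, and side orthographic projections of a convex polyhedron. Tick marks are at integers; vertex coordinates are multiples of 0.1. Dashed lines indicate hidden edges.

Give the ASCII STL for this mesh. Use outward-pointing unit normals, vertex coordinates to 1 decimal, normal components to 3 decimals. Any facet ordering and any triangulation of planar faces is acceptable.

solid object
 facet normal 0.940 -0.327 0.096
  outer loop
   vertex 4.2 2.4 0.7
   vertex 4.4 4.0 4.2
   vertex 3.6 1.7 4.2
  endloop
 endfacet
 facet normal 0.317 0.930 -0.189
  outer loop
   vertex 3.2 3.8 1.2
   vertex 0.5 4.7 1.1
   vertex 4.4 4.0 4.2
  endloop
 endfacet
 facet normal 0.180 0.442 -0.879
  outer loop
   vertex 3.2 3.8 1.2
   vertex 4.2 2.4 0.7
   vertex 0.5 4.7 1.1
  endloop
 endfacet
 facet normal 0.710 0.624 -0.326
  outer loop
   vertex 3.2 3.8 1.2
   vertex 4.4 4.0 4.2
   vertex 4.2 2.4 0.7
  endloop
 endfacet
 facet normal -0.480 0.504 0.718
  outer loop
   vertex 0.9 3.8 2.0
   vertex 4.4 4.0 4.2
   vertex 0.5 4.7 1.1
  endloop
 endfacet
 facet normal -0.531 0.185 0.827
  outer loop
   vertex 0.9 3.8 2.0
   vertex 3.6 1.7 4.2
   vertex 4.4 4.0 4.2
  endloop
 endfacet
 facet normal -0.497 -0.714 -0.493
  outer loop
   vertex 0.9 3.8 2.0
   vertex 0.5 4.7 1.1
   vertex 4.2 2.4 0.7
  endloop
 endfacet
 facet normal -0.460 -0.852 -0.249
  outer loop
   vertex 0.9 3.8 2.0
   vertex 4.2 2.4 0.7
   vertex 3.6 1.7 4.2
  endloop
 endfacet
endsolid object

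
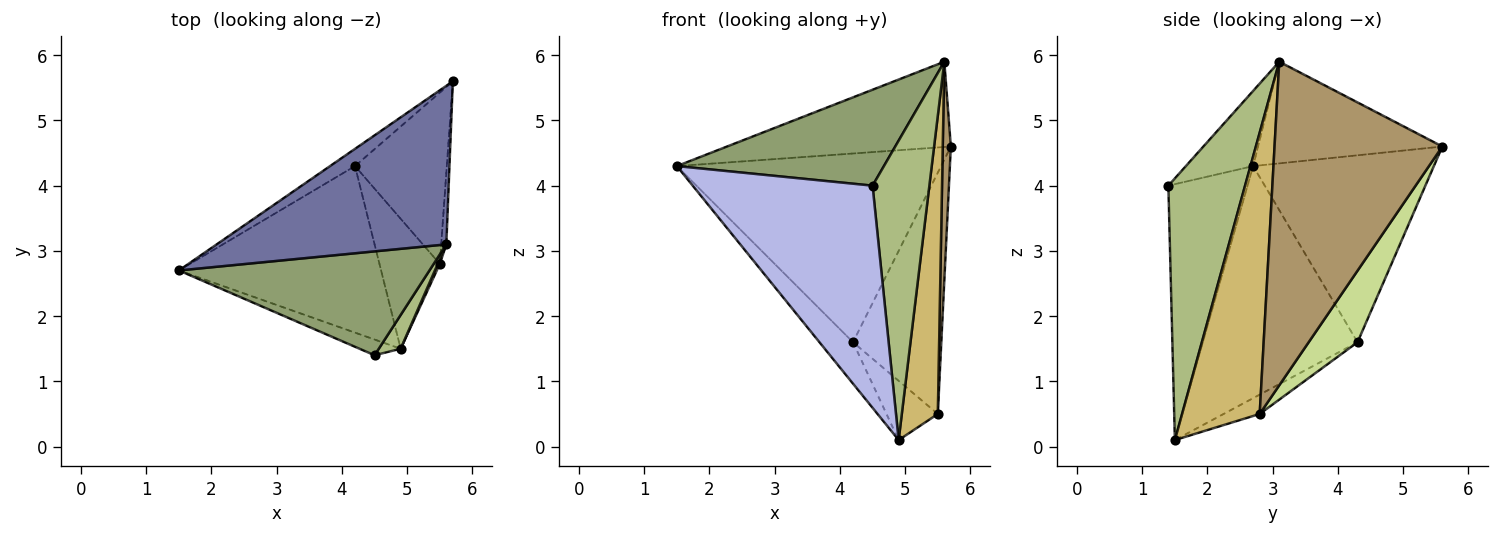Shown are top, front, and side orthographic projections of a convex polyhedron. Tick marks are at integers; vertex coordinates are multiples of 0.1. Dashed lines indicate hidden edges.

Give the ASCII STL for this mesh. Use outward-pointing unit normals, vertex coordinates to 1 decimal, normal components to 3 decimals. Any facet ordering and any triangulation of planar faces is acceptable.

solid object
 facet normal -0.363 0.441 0.821
  outer loop
   vertex 5.6 3.1 5.9
   vertex 5.7 5.6 4.6
   vertex 1.5 2.7 4.3
  endloop
 endfacet
 facet normal -0.563 0.823 -0.075
  outer loop
   vertex 4.2 4.3 1.6
   vertex 1.5 2.7 4.3
   vertex 5.7 5.6 4.6
  endloop
 endfacet
 facet normal -0.744 0.161 -0.648
  outer loop
   vertex 4.2 4.3 1.6
   vertex 4.9 1.5 0.1
   vertex 1.5 2.7 4.3
  endloop
 endfacet
 facet normal -0.402 -0.913 -0.065
  outer loop
   vertex 4.5 1.4 4.0
   vertex 1.5 2.7 4.3
   vertex 4.9 1.5 0.1
  endloop
 endfacet
 facet normal -0.215 -0.663 0.717
  outer loop
   vertex 4.5 1.4 4.0
   vertex 5.6 3.1 5.9
   vertex 1.5 2.7 4.3
  endloop
 endfacet
 facet normal 0.802 -0.594 0.067
  outer loop
   vertex 4.5 1.4 4.0
   vertex 4.9 1.5 0.1
   vertex 5.6 3.1 5.9
  endloop
 endfacet
 facet normal 0.411 0.743 -0.528
  outer loop
   vertex 5.5 2.8 0.5
   vertex 4.2 4.3 1.6
   vertex 5.7 5.6 4.6
  endloop
 endfacet
 facet normal -0.280 0.398 -0.874
  outer loop
   vertex 5.5 2.8 0.5
   vertex 4.9 1.5 0.1
   vertex 4.2 4.3 1.6
  endloop
 endfacet
 facet normal 0.999 -0.048 -0.016
  outer loop
   vertex 5.5 2.8 0.5
   vertex 5.7 5.6 4.6
   vertex 5.6 3.1 5.9
  endloop
 endfacet
 facet normal 0.907 -0.421 0.007
  outer loop
   vertex 5.5 2.8 0.5
   vertex 5.6 3.1 5.9
   vertex 4.9 1.5 0.1
  endloop
 endfacet
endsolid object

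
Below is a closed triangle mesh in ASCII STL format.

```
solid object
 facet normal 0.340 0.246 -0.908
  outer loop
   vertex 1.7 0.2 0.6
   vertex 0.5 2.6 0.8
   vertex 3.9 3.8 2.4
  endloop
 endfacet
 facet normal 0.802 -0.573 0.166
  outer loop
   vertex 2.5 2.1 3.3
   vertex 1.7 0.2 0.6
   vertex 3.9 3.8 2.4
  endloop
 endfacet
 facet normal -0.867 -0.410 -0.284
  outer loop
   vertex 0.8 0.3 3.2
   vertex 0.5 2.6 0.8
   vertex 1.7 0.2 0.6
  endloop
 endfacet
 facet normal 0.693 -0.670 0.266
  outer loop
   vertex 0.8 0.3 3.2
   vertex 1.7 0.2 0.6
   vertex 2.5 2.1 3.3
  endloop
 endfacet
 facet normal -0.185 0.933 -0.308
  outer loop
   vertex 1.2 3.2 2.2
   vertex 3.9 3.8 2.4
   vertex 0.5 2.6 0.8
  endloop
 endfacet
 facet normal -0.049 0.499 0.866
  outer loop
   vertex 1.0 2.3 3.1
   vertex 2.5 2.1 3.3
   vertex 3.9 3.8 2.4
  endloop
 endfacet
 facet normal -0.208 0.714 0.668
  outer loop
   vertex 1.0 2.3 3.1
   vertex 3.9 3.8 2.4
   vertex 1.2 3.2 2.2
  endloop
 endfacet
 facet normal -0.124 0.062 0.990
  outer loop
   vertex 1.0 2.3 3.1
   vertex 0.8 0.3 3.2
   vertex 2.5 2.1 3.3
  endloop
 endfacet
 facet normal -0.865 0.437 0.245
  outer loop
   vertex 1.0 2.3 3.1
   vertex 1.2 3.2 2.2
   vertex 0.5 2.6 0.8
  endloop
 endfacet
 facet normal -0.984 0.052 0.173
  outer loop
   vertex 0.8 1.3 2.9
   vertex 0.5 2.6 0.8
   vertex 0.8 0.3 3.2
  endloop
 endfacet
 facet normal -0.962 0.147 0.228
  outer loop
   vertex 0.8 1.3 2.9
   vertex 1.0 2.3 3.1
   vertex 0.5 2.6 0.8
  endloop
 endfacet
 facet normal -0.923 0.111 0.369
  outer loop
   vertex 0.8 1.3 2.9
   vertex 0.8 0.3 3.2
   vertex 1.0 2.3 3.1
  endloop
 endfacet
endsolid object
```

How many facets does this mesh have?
12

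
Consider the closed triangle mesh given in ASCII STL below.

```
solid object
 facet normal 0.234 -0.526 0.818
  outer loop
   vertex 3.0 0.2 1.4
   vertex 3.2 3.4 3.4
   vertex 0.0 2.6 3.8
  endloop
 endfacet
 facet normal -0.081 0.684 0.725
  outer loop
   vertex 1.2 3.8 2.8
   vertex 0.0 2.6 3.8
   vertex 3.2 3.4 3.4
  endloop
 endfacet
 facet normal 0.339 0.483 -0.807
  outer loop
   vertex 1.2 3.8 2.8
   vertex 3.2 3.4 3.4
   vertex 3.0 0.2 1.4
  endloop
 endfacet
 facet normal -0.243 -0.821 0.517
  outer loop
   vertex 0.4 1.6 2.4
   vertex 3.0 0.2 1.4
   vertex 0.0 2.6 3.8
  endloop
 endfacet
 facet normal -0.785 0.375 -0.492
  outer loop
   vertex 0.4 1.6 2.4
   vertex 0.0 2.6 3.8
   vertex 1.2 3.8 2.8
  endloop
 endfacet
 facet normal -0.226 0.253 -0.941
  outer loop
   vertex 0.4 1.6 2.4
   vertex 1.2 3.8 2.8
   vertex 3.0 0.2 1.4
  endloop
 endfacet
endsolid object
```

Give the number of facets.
6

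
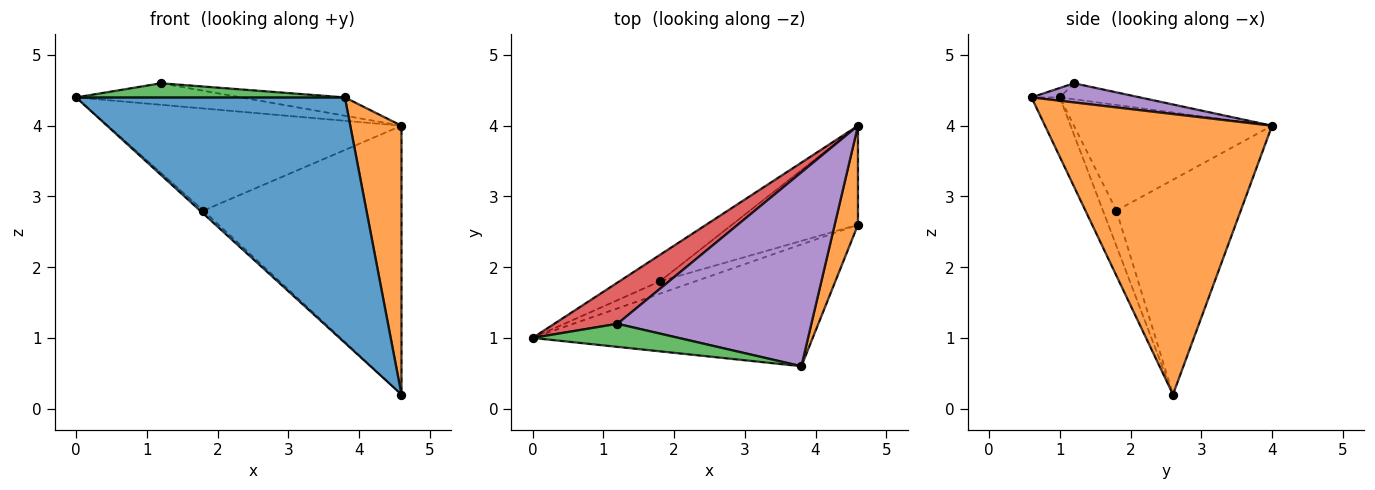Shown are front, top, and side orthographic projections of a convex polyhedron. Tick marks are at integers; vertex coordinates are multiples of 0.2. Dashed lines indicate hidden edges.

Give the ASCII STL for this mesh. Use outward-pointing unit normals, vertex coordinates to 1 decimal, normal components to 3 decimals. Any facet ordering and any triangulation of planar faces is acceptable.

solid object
 facet normal -0.094 -0.892 -0.443
  outer loop
   vertex 3.8 0.6 4.4
   vertex 0.0 1.0 4.4
   vertex 4.6 2.6 0.2
  endloop
 endfacet
 facet normal 0.972 -0.219 0.081
  outer loop
   vertex 4.6 4.0 4.0
   vertex 3.8 0.6 4.4
   vertex 4.6 2.6 0.2
  endloop
 endfacet
 facet normal -0.055 -0.522 0.851
  outer loop
   vertex 1.2 1.2 4.6
   vertex 0.0 1.0 4.4
   vertex 3.8 0.6 4.4
  endloop
 endfacet
 facet normal -0.219 0.452 0.865
  outer loop
   vertex 1.2 1.2 4.6
   vertex 4.6 4.0 4.0
   vertex 0.0 1.0 4.4
  endloop
 endfacet
 facet normal 0.098 0.094 0.991
  outer loop
   vertex 1.2 1.2 4.6
   vertex 3.8 0.6 4.4
   vertex 4.6 4.0 4.0
  endloop
 endfacet
 facet normal -0.696 0.174 -0.696
  outer loop
   vertex 1.8 1.8 2.8
   vertex 4.6 2.6 0.2
   vertex 0.0 1.0 4.4
  endloop
 endfacet
 facet normal -0.547 0.810 -0.210
  outer loop
   vertex 1.8 1.8 2.8
   vertex 0.0 1.0 4.4
   vertex 4.6 4.0 4.0
  endloop
 endfacet
 facet normal -0.508 0.808 -0.298
  outer loop
   vertex 1.8 1.8 2.8
   vertex 4.6 4.0 4.0
   vertex 4.6 2.6 0.2
  endloop
 endfacet
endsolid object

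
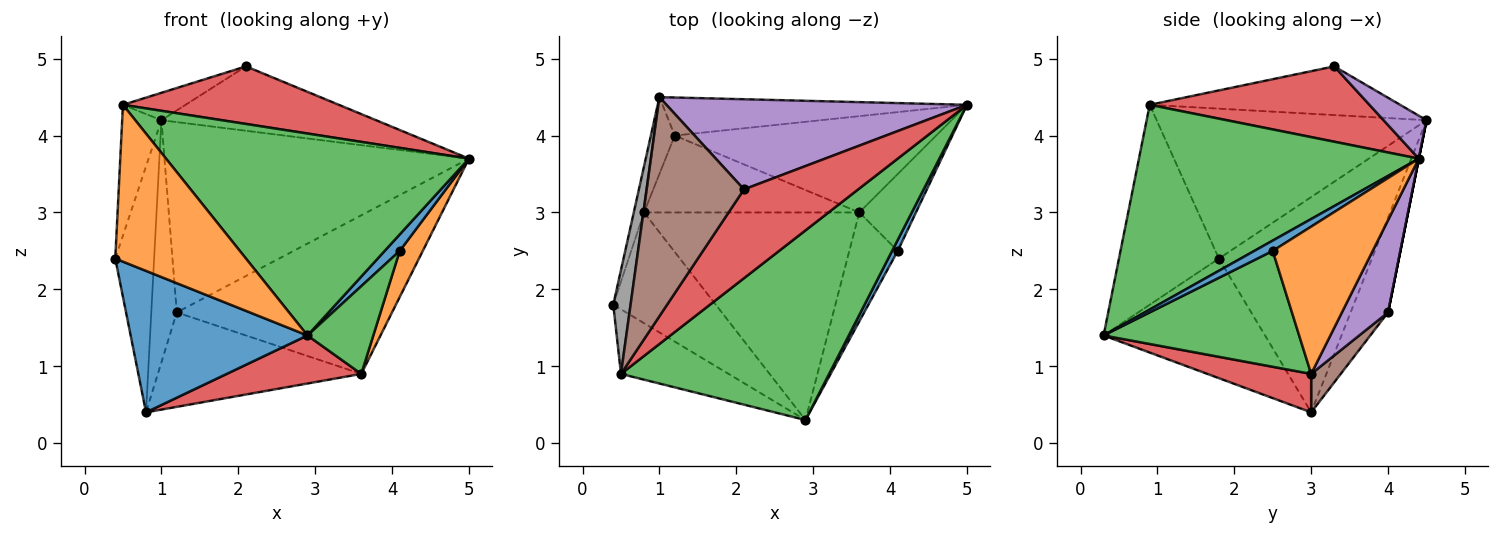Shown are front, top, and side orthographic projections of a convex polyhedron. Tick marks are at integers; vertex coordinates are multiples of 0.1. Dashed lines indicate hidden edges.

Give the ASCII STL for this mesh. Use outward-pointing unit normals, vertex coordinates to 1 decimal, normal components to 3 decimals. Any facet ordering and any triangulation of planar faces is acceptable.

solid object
 facet normal -0.584 -0.639 -0.500
  outer loop
   vertex 0.8 3.0 0.4
   vertex 2.9 0.3 1.4
   vertex 0.4 1.8 2.4
  endloop
 endfacet
 facet normal -0.577 -0.755 -0.311
  outer loop
   vertex 0.5 0.9 4.4
   vertex 0.4 1.8 2.4
   vertex 2.9 0.3 1.4
  endloop
 endfacet
 facet normal 0.559 -0.605 0.568
  outer loop
   vertex 0.5 0.9 4.4
   vertex 2.9 0.3 1.4
   vertex 5.0 4.4 3.7
  endloop
 endfacet
 facet normal 0.171 -0.222 -0.960
  outer loop
   vertex 3.6 3.0 0.9
   vertex 2.9 0.3 1.4
   vertex 0.8 3.0 0.4
  endloop
 endfacet
 facet normal 0.180 0.841 -0.510
  outer loop
   vertex 3.6 3.0 0.9
   vertex 1.2 4.0 1.7
   vertex 5.0 4.4 3.7
  endloop
 endfacet
 facet normal 0.112 0.771 -0.627
  outer loop
   vertex 3.6 3.0 0.9
   vertex 0.8 3.0 0.4
   vertex 1.2 4.0 1.7
  endloop
 endfacet
 facet normal 0.000 0.981 -0.196
  outer loop
   vertex 1.0 4.5 4.2
   vertex 5.0 4.4 3.7
   vertex 1.2 4.0 1.7
  endloop
 endfacet
 facet normal -0.983 0.143 0.113
  outer loop
   vertex 1.0 4.5 4.2
   vertex 0.4 1.8 2.4
   vertex 0.5 0.9 4.4
  endloop
 endfacet
 facet normal -0.968 0.246 -0.046
  outer loop
   vertex 1.0 4.5 4.2
   vertex 0.8 3.0 0.4
   vertex 0.4 1.8 2.4
  endloop
 endfacet
 facet normal -0.814 0.554 -0.176
  outer loop
   vertex 1.0 4.5 4.2
   vertex 1.2 4.0 1.7
   vertex 0.8 3.0 0.4
  endloop
 endfacet
 facet normal 0.713 -0.583 0.389
  outer loop
   vertex 4.1 2.5 2.5
   vertex 5.0 4.4 3.7
   vertex 2.9 0.3 1.4
  endloop
 endfacet
 facet normal 0.912 -0.211 -0.351
  outer loop
   vertex 4.1 2.5 2.5
   vertex 3.6 3.0 0.9
   vertex 5.0 4.4 3.7
  endloop
 endfacet
 facet normal 0.881 -0.297 -0.368
  outer loop
   vertex 4.1 2.5 2.5
   vertex 2.9 0.3 1.4
   vertex 3.6 3.0 0.9
  endloop
 endfacet
 facet normal 0.484 -0.476 0.734
  outer loop
   vertex 2.1 3.3 4.9
   vertex 0.5 0.9 4.4
   vertex 5.0 4.4 3.7
  endloop
 endfacet
 facet normal 0.115 0.577 0.808
  outer loop
   vertex 2.1 3.3 4.9
   vertex 5.0 4.4 3.7
   vertex 1.0 4.5 4.2
  endloop
 endfacet
 facet normal -0.444 0.111 0.889
  outer loop
   vertex 2.1 3.3 4.9
   vertex 1.0 4.5 4.2
   vertex 0.5 0.9 4.4
  endloop
 endfacet
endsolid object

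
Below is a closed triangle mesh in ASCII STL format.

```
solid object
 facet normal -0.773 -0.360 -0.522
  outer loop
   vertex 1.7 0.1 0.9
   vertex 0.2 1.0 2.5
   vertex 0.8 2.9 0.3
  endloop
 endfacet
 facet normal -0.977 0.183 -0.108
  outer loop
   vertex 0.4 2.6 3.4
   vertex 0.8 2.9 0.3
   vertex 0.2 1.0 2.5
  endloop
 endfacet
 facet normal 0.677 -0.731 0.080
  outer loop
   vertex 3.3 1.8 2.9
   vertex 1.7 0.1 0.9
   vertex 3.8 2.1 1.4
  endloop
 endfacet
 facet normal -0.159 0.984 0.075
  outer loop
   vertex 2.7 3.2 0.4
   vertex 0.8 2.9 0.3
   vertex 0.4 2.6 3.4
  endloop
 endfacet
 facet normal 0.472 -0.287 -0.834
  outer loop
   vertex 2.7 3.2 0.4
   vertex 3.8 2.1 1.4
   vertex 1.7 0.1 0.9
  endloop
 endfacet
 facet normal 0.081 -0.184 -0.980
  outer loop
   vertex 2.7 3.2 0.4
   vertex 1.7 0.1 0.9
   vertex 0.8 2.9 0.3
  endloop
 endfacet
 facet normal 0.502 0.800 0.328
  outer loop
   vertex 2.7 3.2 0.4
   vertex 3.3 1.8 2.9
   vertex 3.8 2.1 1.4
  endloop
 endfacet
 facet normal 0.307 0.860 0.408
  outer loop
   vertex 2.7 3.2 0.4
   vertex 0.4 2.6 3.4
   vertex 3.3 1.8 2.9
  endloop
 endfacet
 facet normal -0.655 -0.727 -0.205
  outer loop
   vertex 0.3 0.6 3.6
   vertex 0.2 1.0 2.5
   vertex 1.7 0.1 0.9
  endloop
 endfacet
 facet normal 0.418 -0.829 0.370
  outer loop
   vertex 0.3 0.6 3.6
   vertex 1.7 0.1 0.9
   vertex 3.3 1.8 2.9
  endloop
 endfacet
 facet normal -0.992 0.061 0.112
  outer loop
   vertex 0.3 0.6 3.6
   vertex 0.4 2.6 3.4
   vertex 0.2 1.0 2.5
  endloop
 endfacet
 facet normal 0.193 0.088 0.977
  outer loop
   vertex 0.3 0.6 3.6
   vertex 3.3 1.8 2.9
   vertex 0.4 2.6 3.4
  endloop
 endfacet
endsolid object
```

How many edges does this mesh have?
18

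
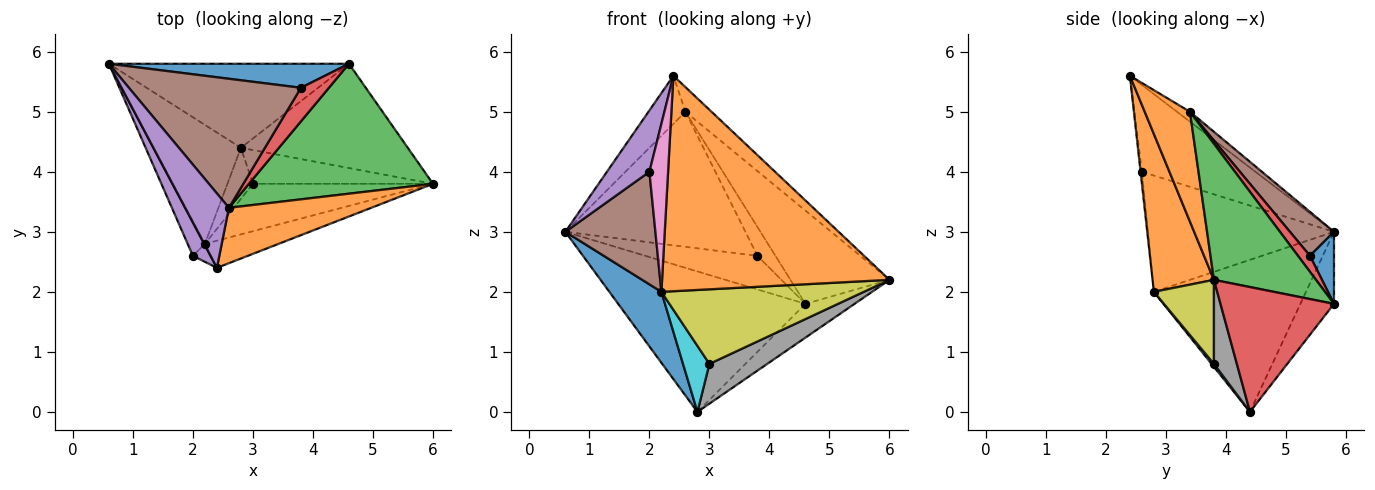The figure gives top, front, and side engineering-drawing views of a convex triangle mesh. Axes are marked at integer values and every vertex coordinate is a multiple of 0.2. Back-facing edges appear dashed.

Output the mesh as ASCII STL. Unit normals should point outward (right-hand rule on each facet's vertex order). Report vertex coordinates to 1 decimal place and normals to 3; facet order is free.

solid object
 facet normal -0.832 -0.284 -0.477
  outer loop
   vertex 2.2 2.8 2.0
   vertex 0.6 5.8 3.0
   vertex 2.8 4.4 0.0
  endloop
 endfacet
 facet normal 0.259 -0.958 -0.121
  outer loop
   vertex 2.2 2.8 2.0
   vertex 6.0 3.8 2.2
   vertex 2.4 2.4 5.6
  endloop
 endfacet
 facet normal -0.152 0.848 -0.507
  outer loop
   vertex 4.6 5.8 1.8
   vertex 2.8 4.4 0.0
   vertex 0.6 5.8 3.0
  endloop
 endfacet
 facet normal 0.580 0.251 -0.775
  outer loop
   vertex 4.6 5.8 1.8
   vertex 6.0 3.8 2.2
   vertex 2.8 4.4 0.0
  endloop
 endfacet
 facet normal -0.920 -0.344 0.187
  outer loop
   vertex 2.0 2.6 4.0
   vertex 2.4 2.4 5.6
   vertex 0.6 5.8 3.0
  endloop
 endfacet
 facet normal -0.892 -0.432 -0.132
  outer loop
   vertex 2.0 2.6 4.0
   vertex 0.6 5.8 3.0
   vertex 2.2 2.8 2.0
  endloop
 endfacet
 facet normal -0.071 -0.992 -0.106
  outer loop
   vertex 2.0 2.6 4.0
   vertex 2.2 2.8 2.0
   vertex 2.4 2.4 5.6
  endloop
 endfacet
 facet normal 0.289 -0.730 -0.620
  outer loop
   vertex 3.0 3.8 0.8
   vertex 2.8 4.4 0.0
   vertex 6.0 3.8 2.2
  endloop
 endfacet
 facet normal 0.243 -0.819 -0.520
  outer loop
   vertex 3.0 3.8 0.8
   vertex 6.0 3.8 2.2
   vertex 2.2 2.8 2.0
  endloop
 endfacet
 facet normal 0.072 -0.789 -0.610
  outer loop
   vertex 3.0 3.8 0.8
   vertex 2.2 2.8 2.0
   vertex 2.8 4.4 0.0
  endloop
 endfacet
 facet normal 0.172 0.802 0.573
  outer loop
   vertex 3.8 5.4 2.6
   vertex 4.6 5.8 1.8
   vertex 0.6 5.8 3.0
  endloop
 endfacet
 facet normal 0.576 0.333 0.747
  outer loop
   vertex 2.6 3.4 5.0
   vertex 2.4 2.4 5.6
   vertex 6.0 3.8 2.2
  endloop
 endfacet
 facet normal 0.515 0.500 0.697
  outer loop
   vertex 2.6 3.4 5.0
   vertex 6.0 3.8 2.2
   vertex 4.6 5.8 1.8
  endloop
 endfacet
 facet normal 0.398 0.597 0.697
  outer loop
   vertex 2.6 3.4 5.0
   vertex 4.6 5.8 1.8
   vertex 3.8 5.4 2.6
  endloop
 endfacet
 facet normal -0.186 0.533 0.826
  outer loop
   vertex 2.6 3.4 5.0
   vertex 0.6 5.8 3.0
   vertex 2.4 2.4 5.6
  endloop
 endfacet
 facet normal 0.174 0.712 0.680
  outer loop
   vertex 2.6 3.4 5.0
   vertex 3.8 5.4 2.6
   vertex 0.6 5.8 3.0
  endloop
 endfacet
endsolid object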